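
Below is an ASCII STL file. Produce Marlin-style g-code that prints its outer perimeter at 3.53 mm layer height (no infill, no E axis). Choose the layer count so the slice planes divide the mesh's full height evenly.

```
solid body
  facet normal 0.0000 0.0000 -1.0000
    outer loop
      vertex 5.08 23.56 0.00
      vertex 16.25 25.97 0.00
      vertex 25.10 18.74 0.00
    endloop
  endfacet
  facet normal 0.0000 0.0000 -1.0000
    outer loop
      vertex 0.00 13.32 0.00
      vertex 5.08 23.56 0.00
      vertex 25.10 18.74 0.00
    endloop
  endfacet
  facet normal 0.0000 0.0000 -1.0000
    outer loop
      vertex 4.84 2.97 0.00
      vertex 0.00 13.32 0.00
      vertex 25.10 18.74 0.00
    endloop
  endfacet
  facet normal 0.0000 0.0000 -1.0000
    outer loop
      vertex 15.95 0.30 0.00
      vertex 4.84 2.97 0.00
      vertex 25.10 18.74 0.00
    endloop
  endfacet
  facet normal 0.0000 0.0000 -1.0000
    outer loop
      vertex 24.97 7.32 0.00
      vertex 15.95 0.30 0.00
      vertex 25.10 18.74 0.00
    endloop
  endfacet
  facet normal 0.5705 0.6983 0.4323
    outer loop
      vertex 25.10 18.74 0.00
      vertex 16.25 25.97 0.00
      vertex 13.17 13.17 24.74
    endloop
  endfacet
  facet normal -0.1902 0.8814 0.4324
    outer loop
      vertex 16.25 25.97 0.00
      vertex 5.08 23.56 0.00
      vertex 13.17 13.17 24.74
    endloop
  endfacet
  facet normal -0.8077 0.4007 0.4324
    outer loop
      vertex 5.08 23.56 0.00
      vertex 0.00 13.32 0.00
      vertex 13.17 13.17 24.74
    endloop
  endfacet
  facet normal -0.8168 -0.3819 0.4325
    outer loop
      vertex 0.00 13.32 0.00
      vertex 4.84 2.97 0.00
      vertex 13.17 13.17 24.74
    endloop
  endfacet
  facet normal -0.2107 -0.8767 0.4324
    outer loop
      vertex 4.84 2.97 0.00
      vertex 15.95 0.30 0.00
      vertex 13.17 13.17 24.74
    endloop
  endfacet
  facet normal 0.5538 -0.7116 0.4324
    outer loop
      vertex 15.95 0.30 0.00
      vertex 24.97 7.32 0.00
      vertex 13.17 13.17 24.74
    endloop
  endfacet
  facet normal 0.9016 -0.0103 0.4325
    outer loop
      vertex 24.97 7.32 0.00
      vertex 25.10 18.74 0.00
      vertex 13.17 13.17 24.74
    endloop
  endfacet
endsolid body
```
; perimeter-only toolpath
G21 ; units = mm
G90 ; absolute positioning
G28 ; home
; layer 1
G0 Z3.53
G0 X23.40 Y17.94
G1 X15.81 Y24.14
G1 X6.24 Y22.08
G1 X1.88 Y13.30
G1 X6.03 Y4.43
G1 X15.55 Y2.14
G1 X23.28 Y8.16
G1 X23.40 Y17.94
; layer 2
G0 Z7.07
G0 X21.69 Y17.15
G1 X15.37 Y22.31
G1 X7.39 Y20.59
G1 X3.76 Y13.28
G1 X7.22 Y5.88
G1 X15.16 Y3.98
G1 X21.60 Y8.99
G1 X21.69 Y17.15
; layer 3
G0 Z10.60
G0 X19.99 Y16.35
G1 X14.93 Y20.48
G1 X8.55 Y19.11
G1 X5.64 Y13.26
G1 X8.41 Y7.34
G1 X14.76 Y5.82
G1 X19.91 Y9.83
G1 X19.99 Y16.35
; layer 4
G0 Z14.14
G0 X18.28 Y15.56
G1 X14.49 Y18.66
G1 X9.70 Y17.62
G1 X7.53 Y13.23
G1 X9.60 Y8.80
G1 X14.36 Y7.65
G1 X18.23 Y10.66
G1 X18.28 Y15.56
; layer 5
G0 Z17.67
G0 X16.58 Y14.76
G1 X14.05 Y16.83
G1 X10.86 Y16.14
G1 X9.41 Y13.21
G1 X10.79 Y10.26
G1 X13.96 Y9.49
G1 X16.54 Y11.50
G1 X16.58 Y14.76
; layer 6
G0 Z21.21
G0 X14.87 Y13.97
G1 X13.61 Y15.00
G1 X12.01 Y14.65
G1 X11.29 Y13.19
G1 X11.98 Y11.71
G1 X13.57 Y11.33
G1 X14.86 Y12.33
G1 X14.87 Y13.97
M2 ; end

The solid is a regular 7-sided pyramid, base circumscribed radius ≈ 13.2 mm, apex at z ≈ 24.7 mm. Slicing at Δz = 3.53 mm — 7 equal slices spanning the solid's height, so layer i sits at z = i·h/7 — gives 6 non-empty perimeters. Each is a 7-segment closed polygon; G0 lifts to the layer z and rapids to the start vertex, then G1 traces the edges. The cross-section shrinks linearly with z (the slice at the apex is degenerate and omitted).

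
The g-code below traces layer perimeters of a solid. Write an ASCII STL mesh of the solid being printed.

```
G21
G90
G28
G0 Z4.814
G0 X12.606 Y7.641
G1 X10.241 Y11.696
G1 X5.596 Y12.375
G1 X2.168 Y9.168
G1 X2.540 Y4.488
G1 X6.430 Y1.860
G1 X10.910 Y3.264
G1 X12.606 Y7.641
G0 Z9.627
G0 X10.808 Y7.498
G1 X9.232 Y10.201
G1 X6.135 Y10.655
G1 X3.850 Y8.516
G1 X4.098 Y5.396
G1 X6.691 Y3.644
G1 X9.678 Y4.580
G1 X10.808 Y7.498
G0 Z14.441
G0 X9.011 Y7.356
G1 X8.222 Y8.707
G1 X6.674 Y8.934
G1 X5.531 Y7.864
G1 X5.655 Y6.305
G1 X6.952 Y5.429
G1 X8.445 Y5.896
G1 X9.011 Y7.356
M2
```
solid part
  facet normal 0.0000 0.0000 -1.0000
    outer loop
      vertex 5.057 14.096 0.000
      vertex 11.250 13.190 0.000
      vertex 14.403 7.783 0.000
    endloop
  endfacet
  facet normal 0.0000 0.0000 -1.0000
    outer loop
      vertex 0.487 9.819 0.000
      vertex 5.057 14.096 0.000
      vertex 14.403 7.783 0.000
    endloop
  endfacet
  facet normal 0.0000 0.0000 -1.0000
    outer loop
      vertex 0.982 3.580 0.000
      vertex 0.487 9.819 0.000
      vertex 14.403 7.783 0.000
    endloop
  endfacet
  facet normal 0.0000 0.0000 -1.0000
    outer loop
      vertex 6.169 0.076 0.000
      vertex 0.982 3.580 0.000
      vertex 14.403 7.783 0.000
    endloop
  endfacet
  facet normal 0.0000 0.0000 -1.0000
    outer loop
      vertex 12.142 1.947 0.000
      vertex 6.169 0.076 0.000
      vertex 14.403 7.783 0.000
    endloop
  endfacet
  facet normal 0.8185 0.4773 0.3198
    outer loop
      vertex 14.403 7.783 0.000
      vertex 11.250 13.190 0.000
      vertex 7.213 7.213 19.255
    endloop
  endfacet
  facet normal 0.1372 0.9375 0.3198
    outer loop
      vertex 11.250 13.190 0.000
      vertex 5.057 14.096 0.000
      vertex 7.213 7.213 19.255
    endloop
  endfacet
  facet normal -0.6474 0.6918 0.3198
    outer loop
      vertex 5.057 14.096 0.000
      vertex 0.487 9.819 0.000
      vertex 7.213 7.213 19.255
    endloop
  endfacet
  facet normal -0.9445 -0.0749 0.3198
    outer loop
      vertex 0.487 9.819 0.000
      vertex 0.982 3.580 0.000
      vertex 7.213 7.213 19.255
    endloop
  endfacet
  facet normal -0.5304 -0.7851 0.3198
    outer loop
      vertex 0.982 3.580 0.000
      vertex 6.169 0.076 0.000
      vertex 7.213 7.213 19.255
    endloop
  endfacet
  facet normal 0.2832 -0.9042 0.3198
    outer loop
      vertex 6.169 0.076 0.000
      vertex 12.142 1.947 0.000
      vertex 7.213 7.213 19.255
    endloop
  endfacet
  facet normal 0.8835 -0.3423 0.3198
    outer loop
      vertex 12.142 1.947 0.000
      vertex 14.403 7.783 0.000
      vertex 7.213 7.213 19.255
    endloop
  endfacet
endsolid part

The G0 Z moves step by Δz≈4.814 mm. The G1 loops shrink linearly with z, so the solid tapers from its base footprint up to z≈19.3. Closing with a flat bottom cap and the tapered top and triangulating gives 12 facets — a regular 7-sided pyramid, base circumscribed radius ≈ 7.21 mm, apex at z ≈ 19.3 mm.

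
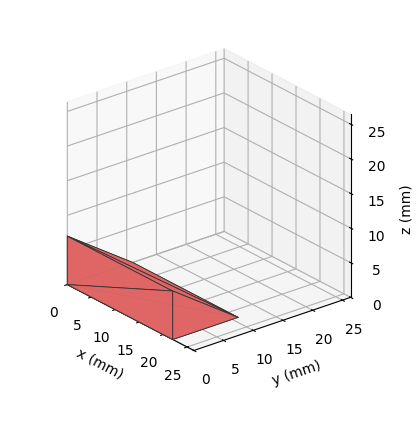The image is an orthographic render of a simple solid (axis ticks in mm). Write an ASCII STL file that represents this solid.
Reading the render: the shape is a wedge (ramp): 22 × 11 mm base, rising to 7 mm along the y=0 edge and sloping linearly to z=0 at y=11 (dimensions read to the nearest mm from the axis ticks). For the STL, each face is triangulated and given an outward normal.

solid part
  facet normal 0.0000 0.0000 -1.0000
    outer loop
      vertex 22.0 11.0 0.0
      vertex 22.0 0.0 0.0
      vertex 0.0 0.0 0.0
    endloop
  endfacet
  facet normal 0.0000 0.0000 -1.0000
    outer loop
      vertex 0.0 11.0 0.0
      vertex 22.0 11.0 0.0
      vertex 0.0 0.0 0.0
    endloop
  endfacet
  facet normal 0.0000 -1.0000 0.0000
    outer loop
      vertex 0.0 0.0 0.0
      vertex 22.0 0.0 0.0
      vertex 22.0 0.0 7.0
    endloop
  endfacet
  facet normal 0.0000 -1.0000 0.0000
    outer loop
      vertex 0.0 0.0 0.0
      vertex 22.0 0.0 7.0
      vertex 0.0 0.0 7.0
    endloop
  endfacet
  facet normal 0.0000 0.5369 0.8437
    outer loop
      vertex 0.0 0.0 7.0
      vertex 22.0 0.0 7.0
      vertex 22.0 11.0 0.0
    endloop
  endfacet
  facet normal 0.0000 0.5369 0.8437
    outer loop
      vertex 0.0 0.0 7.0
      vertex 22.0 11.0 0.0
      vertex 0.0 11.0 0.0
    endloop
  endfacet
  facet normal -1.0000 0.0000 0.0000
    outer loop
      vertex 0.0 0.0 7.0
      vertex 0.0 11.0 0.0
      vertex 0.0 0.0 0.0
    endloop
  endfacet
  facet normal 1.0000 0.0000 0.0000
    outer loop
      vertex 22.0 0.0 0.0
      vertex 22.0 11.0 0.0
      vertex 22.0 0.0 7.0
    endloop
  endfacet
endsolid part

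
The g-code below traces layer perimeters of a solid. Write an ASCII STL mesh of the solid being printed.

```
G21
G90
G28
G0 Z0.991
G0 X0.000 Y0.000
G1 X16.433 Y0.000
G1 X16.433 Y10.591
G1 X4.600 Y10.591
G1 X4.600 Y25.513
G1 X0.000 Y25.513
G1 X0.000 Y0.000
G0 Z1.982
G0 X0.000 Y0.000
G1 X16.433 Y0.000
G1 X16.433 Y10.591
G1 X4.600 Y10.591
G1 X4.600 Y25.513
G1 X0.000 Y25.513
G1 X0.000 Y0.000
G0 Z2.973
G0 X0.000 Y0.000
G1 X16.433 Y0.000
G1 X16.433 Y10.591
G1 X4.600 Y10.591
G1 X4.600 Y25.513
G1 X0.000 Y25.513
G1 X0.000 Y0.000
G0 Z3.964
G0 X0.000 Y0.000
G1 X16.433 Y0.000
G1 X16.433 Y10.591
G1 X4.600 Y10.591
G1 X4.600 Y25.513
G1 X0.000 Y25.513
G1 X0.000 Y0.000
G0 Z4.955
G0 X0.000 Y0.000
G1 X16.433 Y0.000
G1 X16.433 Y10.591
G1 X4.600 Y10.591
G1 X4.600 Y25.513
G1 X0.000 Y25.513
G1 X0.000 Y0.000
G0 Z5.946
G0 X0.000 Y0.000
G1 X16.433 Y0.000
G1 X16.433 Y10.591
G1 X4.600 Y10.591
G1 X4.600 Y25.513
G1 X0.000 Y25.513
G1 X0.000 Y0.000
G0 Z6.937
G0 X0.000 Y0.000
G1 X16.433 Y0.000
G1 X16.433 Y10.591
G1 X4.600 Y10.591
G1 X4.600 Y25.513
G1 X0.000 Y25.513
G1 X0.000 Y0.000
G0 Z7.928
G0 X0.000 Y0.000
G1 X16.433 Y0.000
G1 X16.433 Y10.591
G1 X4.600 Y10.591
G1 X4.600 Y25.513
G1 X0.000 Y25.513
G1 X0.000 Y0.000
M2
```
solid part
  facet normal 0.0000 0.0000 -1.0000
    outer loop
      vertex 16.433 10.591 0.000
      vertex 16.433 0.000 0.000
      vertex 0.000 0.000 0.000
    endloop
  endfacet
  facet normal 0.0000 0.0000 -1.0000
    outer loop
      vertex 4.600 10.591 0.000
      vertex 16.433 10.591 0.000
      vertex 0.000 0.000 0.000
    endloop
  endfacet
  facet normal 0.0000 0.0000 -1.0000
    outer loop
      vertex 4.600 25.513 0.000
      vertex 4.600 10.591 0.000
      vertex 0.000 0.000 0.000
    endloop
  endfacet
  facet normal 0.0000 0.0000 -1.0000
    outer loop
      vertex 0.000 25.513 0.000
      vertex 4.600 25.513 0.000
      vertex 0.000 0.000 0.000
    endloop
  endfacet
  facet normal 0.0000 0.0000 1.0000
    outer loop
      vertex 0.000 0.000 7.928
      vertex 16.433 0.000 7.928
      vertex 16.433 10.591 7.928
    endloop
  endfacet
  facet normal 0.0000 0.0000 1.0000
    outer loop
      vertex 0.000 0.000 7.928
      vertex 16.433 10.591 7.928
      vertex 4.600 10.591 7.928
    endloop
  endfacet
  facet normal 0.0000 0.0000 1.0000
    outer loop
      vertex 0.000 0.000 7.928
      vertex 4.600 10.591 7.928
      vertex 4.600 25.513 7.928
    endloop
  endfacet
  facet normal 0.0000 0.0000 1.0000
    outer loop
      vertex 0.000 0.000 7.928
      vertex 4.600 25.513 7.928
      vertex 0.000 25.513 7.928
    endloop
  endfacet
  facet normal 0.0000 -1.0000 0.0000
    outer loop
      vertex 0.000 0.000 0.000
      vertex 16.433 0.000 0.000
      vertex 16.433 0.000 7.928
    endloop
  endfacet
  facet normal 0.0000 -1.0000 0.0000
    outer loop
      vertex 0.000 0.000 0.000
      vertex 16.433 0.000 7.928
      vertex 0.000 0.000 7.928
    endloop
  endfacet
  facet normal 1.0000 0.0000 0.0000
    outer loop
      vertex 16.433 0.000 0.000
      vertex 16.433 10.591 0.000
      vertex 16.433 10.591 7.928
    endloop
  endfacet
  facet normal 1.0000 0.0000 0.0000
    outer loop
      vertex 16.433 0.000 0.000
      vertex 16.433 10.591 7.928
      vertex 16.433 0.000 7.928
    endloop
  endfacet
  facet normal 0.0000 1.0000 0.0000
    outer loop
      vertex 16.433 10.591 0.000
      vertex 4.600 10.591 0.000
      vertex 4.600 10.591 7.928
    endloop
  endfacet
  facet normal 0.0000 1.0000 0.0000
    outer loop
      vertex 16.433 10.591 0.000
      vertex 4.600 10.591 7.928
      vertex 16.433 10.591 7.928
    endloop
  endfacet
  facet normal 1.0000 0.0000 0.0000
    outer loop
      vertex 4.600 10.591 0.000
      vertex 4.600 25.513 0.000
      vertex 4.600 25.513 7.928
    endloop
  endfacet
  facet normal 1.0000 0.0000 0.0000
    outer loop
      vertex 4.600 10.591 0.000
      vertex 4.600 25.513 7.928
      vertex 4.600 10.591 7.928
    endloop
  endfacet
  facet normal 0.0000 1.0000 0.0000
    outer loop
      vertex 4.600 25.513 0.000
      vertex 0.000 25.513 0.000
      vertex 0.000 25.513 7.928
    endloop
  endfacet
  facet normal 0.0000 1.0000 0.0000
    outer loop
      vertex 4.600 25.513 0.000
      vertex 0.000 25.513 7.928
      vertex 4.600 25.513 7.928
    endloop
  endfacet
  facet normal -1.0000 0.0000 0.0000
    outer loop
      vertex 0.000 25.513 0.000
      vertex 0.000 0.000 0.000
      vertex 0.000 0.000 7.928
    endloop
  endfacet
  facet normal -1.0000 0.0000 0.0000
    outer loop
      vertex 0.000 25.513 0.000
      vertex 0.000 0.000 7.928
      vertex 0.000 25.513 7.928
    endloop
  endfacet
endsolid part

The G0 Z moves step by Δz≈0.991 mm. Every layer's G1 loop is the same polygon, so the solid is a straight extrusion of it from z=0 to z≈7.93. Closing with flat bottom and top caps and triangulating gives 20 facets — an L-shaped prism: outer 16.4 × 25.5 mm, arm thicknesses ≈ 10.6 mm (horizontal) and 4.6 mm (vertical), extruded 7.93 mm in z.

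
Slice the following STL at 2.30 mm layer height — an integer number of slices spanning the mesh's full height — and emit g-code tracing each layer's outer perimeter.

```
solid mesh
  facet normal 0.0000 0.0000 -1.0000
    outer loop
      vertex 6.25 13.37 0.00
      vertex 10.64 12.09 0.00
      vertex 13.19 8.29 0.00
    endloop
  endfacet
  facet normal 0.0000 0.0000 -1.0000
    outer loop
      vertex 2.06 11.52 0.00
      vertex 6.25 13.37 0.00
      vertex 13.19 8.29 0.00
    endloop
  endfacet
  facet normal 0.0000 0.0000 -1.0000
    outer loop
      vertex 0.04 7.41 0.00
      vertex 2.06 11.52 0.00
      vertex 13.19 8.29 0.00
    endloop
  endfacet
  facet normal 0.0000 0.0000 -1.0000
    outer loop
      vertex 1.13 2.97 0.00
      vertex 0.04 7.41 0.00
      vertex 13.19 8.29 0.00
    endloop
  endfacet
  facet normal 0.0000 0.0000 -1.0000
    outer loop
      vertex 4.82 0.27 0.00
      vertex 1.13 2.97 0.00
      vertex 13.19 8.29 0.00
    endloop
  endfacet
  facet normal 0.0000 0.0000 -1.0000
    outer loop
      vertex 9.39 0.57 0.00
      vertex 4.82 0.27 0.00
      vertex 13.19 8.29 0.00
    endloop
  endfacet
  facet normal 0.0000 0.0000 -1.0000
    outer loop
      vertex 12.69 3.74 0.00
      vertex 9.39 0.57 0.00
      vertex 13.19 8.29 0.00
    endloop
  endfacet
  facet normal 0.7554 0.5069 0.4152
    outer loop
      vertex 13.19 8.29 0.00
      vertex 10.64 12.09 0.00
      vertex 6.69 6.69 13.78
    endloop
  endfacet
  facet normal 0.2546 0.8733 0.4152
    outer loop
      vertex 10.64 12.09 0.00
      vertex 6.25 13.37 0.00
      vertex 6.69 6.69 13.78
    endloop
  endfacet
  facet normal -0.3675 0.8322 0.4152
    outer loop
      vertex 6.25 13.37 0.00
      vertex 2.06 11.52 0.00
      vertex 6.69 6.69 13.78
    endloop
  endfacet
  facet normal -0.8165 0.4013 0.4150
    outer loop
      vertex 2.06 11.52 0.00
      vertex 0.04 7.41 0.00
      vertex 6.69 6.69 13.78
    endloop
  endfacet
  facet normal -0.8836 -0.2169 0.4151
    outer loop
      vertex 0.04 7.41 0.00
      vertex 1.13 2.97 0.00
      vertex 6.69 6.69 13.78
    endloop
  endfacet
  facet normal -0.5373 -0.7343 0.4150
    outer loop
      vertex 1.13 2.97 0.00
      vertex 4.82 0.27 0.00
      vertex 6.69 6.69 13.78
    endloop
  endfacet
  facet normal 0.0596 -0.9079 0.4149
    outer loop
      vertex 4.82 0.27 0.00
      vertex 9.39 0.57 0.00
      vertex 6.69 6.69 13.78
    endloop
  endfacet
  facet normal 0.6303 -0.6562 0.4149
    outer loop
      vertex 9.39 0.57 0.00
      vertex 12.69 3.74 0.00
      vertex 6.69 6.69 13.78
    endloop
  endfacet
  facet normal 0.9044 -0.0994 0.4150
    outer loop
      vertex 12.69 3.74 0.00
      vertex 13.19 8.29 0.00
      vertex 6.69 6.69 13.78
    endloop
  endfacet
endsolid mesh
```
; perimeter-only toolpath
G21 ; units = mm
G90 ; absolute positioning
G28 ; home
; layer 1
G0 Z2.30
G0 X12.11 Y8.02
G1 X9.98 Y11.19
G1 X6.32 Y12.26
G1 X2.83 Y10.71
G1 X1.15 Y7.29
G1 X2.06 Y3.59
G1 X5.13 Y1.34
G1 X8.94 Y1.59
G1 X11.69 Y4.23
G1 X12.11 Y8.02
; layer 2
G0 Z4.59
G0 X11.02 Y7.76
G1 X9.32 Y10.29
G1 X6.40 Y11.14
G1 X3.60 Y9.91
G1 X2.26 Y7.17
G1 X2.98 Y4.21
G1 X5.44 Y2.41
G1 X8.49 Y2.61
G1 X10.69 Y4.72
G1 X11.02 Y7.76
; layer 3
G0 Z6.89
G0 X9.94 Y7.49
G1 X8.67 Y9.39
G1 X6.47 Y10.03
G1 X4.38 Y9.11
G1 X3.37 Y7.05
G1 X3.91 Y4.83
G1 X5.76 Y3.48
G1 X8.04 Y3.63
G1 X9.69 Y5.21
G1 X9.94 Y7.49
; layer 4
G0 Z9.19
G0 X8.86 Y7.22
G1 X8.01 Y8.49
G1 X6.54 Y8.92
G1 X5.15 Y8.30
G1 X4.47 Y6.93
G1 X4.84 Y5.45
G1 X6.07 Y4.55
G1 X7.59 Y4.65
G1 X8.69 Y5.71
G1 X8.86 Y7.22
; layer 5
G0 Z11.48
G0 X7.77 Y6.96
G1 X7.35 Y7.59
G1 X6.62 Y7.80
G1 X5.92 Y7.50
G1 X5.58 Y6.81
G1 X5.76 Y6.07
G1 X6.38 Y5.62
G1 X7.14 Y5.67
G1 X7.69 Y6.20
G1 X7.77 Y6.96
M2 ; end

The solid is a regular 9-sided pyramid, base circumscribed radius ≈ 6.69 mm, apex at z ≈ 13.8 mm. Slicing at Δz = 2.30 mm — 6 equal slices spanning the solid's height, so layer i sits at z = i·h/6 — gives 5 non-empty perimeters. Each is a 9-segment closed polygon; G0 lifts to the layer z and rapids to the start vertex, then G1 traces the edges. The cross-section shrinks linearly with z (the slice at the apex is degenerate and omitted).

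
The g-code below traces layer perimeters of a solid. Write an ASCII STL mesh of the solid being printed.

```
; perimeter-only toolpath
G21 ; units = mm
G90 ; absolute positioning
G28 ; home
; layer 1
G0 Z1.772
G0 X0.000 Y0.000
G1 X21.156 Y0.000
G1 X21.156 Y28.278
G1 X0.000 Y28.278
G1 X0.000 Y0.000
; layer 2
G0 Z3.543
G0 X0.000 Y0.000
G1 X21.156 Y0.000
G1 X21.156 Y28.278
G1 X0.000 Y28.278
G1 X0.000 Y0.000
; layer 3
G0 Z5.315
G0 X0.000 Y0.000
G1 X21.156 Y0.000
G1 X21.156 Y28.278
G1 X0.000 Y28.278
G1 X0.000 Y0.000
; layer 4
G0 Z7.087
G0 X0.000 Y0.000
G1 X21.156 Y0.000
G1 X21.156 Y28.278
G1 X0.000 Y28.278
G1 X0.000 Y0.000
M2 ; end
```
solid part
  facet normal 0.0000 0.0000 -1.0000
    outer loop
      vertex 21.156 28.278 0.000
      vertex 21.156 0.000 0.000
      vertex 0.000 0.000 0.000
    endloop
  endfacet
  facet normal 0.0000 0.0000 -1.0000
    outer loop
      vertex 0.000 28.278 0.000
      vertex 21.156 28.278 0.000
      vertex 0.000 0.000 0.000
    endloop
  endfacet
  facet normal 0.0000 0.0000 1.0000
    outer loop
      vertex 0.000 0.000 7.087
      vertex 21.156 0.000 7.087
      vertex 21.156 28.278 7.087
    endloop
  endfacet
  facet normal 0.0000 0.0000 1.0000
    outer loop
      vertex 0.000 0.000 7.087
      vertex 21.156 28.278 7.087
      vertex 0.000 28.278 7.087
    endloop
  endfacet
  facet normal 0.0000 -1.0000 0.0000
    outer loop
      vertex 0.000 0.000 0.000
      vertex 21.156 0.000 0.000
      vertex 21.156 0.000 7.087
    endloop
  endfacet
  facet normal 0.0000 -1.0000 0.0000
    outer loop
      vertex 0.000 0.000 0.000
      vertex 21.156 0.000 7.087
      vertex 0.000 0.000 7.087
    endloop
  endfacet
  facet normal 0.0000 1.0000 0.0000
    outer loop
      vertex 21.156 28.278 7.087
      vertex 21.156 28.278 0.000
      vertex 0.000 28.278 0.000
    endloop
  endfacet
  facet normal 0.0000 1.0000 0.0000
    outer loop
      vertex 0.000 28.278 7.087
      vertex 21.156 28.278 7.087
      vertex 0.000 28.278 0.000
    endloop
  endfacet
  facet normal -1.0000 0.0000 0.0000
    outer loop
      vertex 0.000 28.278 7.087
      vertex 0.000 28.278 0.000
      vertex 0.000 0.000 0.000
    endloop
  endfacet
  facet normal -1.0000 0.0000 0.0000
    outer loop
      vertex 0.000 0.000 7.087
      vertex 0.000 28.278 7.087
      vertex 0.000 0.000 0.000
    endloop
  endfacet
  facet normal 1.0000 0.0000 0.0000
    outer loop
      vertex 21.156 0.000 0.000
      vertex 21.156 28.278 0.000
      vertex 21.156 28.278 7.087
    endloop
  endfacet
  facet normal 1.0000 0.0000 0.0000
    outer loop
      vertex 21.156 0.000 0.000
      vertex 21.156 28.278 7.087
      vertex 21.156 0.000 7.087
    endloop
  endfacet
endsolid part

The G0 Z moves step by Δz≈1.772 mm. Every layer's G1 loop is the same polygon, so the solid is a straight extrusion of it from z=0 to z≈7.09. Closing with flat bottom and top caps and triangulating gives 12 facets — a rectangular box, roughly 21.2 × 28.3 mm footprint and 7.09 mm tall.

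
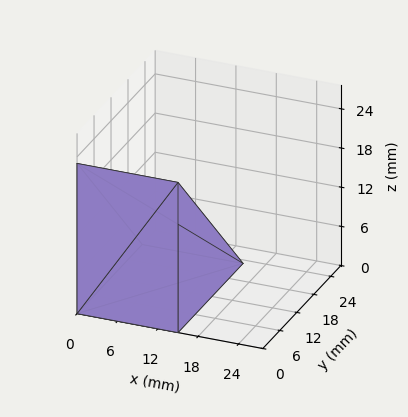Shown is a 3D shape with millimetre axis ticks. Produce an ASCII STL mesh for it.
Reading the render: the shape is a wedge (ramp): 15 × 23 mm base, rising to 23 mm along the y=0 edge and sloping linearly to z=0 at y=23 (dimensions read to the nearest mm from the axis ticks). For the STL, each face is triangulated and given an outward normal.

solid part
  facet normal 0.0000 0.0000 -1.0000
    outer loop
      vertex 15.000 23.000 0.000
      vertex 15.000 0.000 0.000
      vertex 0.000 0.000 0.000
    endloop
  endfacet
  facet normal 0.0000 0.0000 -1.0000
    outer loop
      vertex 0.000 23.000 0.000
      vertex 15.000 23.000 0.000
      vertex 0.000 0.000 0.000
    endloop
  endfacet
  facet normal 0.0000 -1.0000 0.0000
    outer loop
      vertex 0.000 0.000 0.000
      vertex 15.000 0.000 0.000
      vertex 15.000 0.000 23.000
    endloop
  endfacet
  facet normal 0.0000 -1.0000 0.0000
    outer loop
      vertex 0.000 0.000 0.000
      vertex 15.000 0.000 23.000
      vertex 0.000 0.000 23.000
    endloop
  endfacet
  facet normal 0.0000 0.7071 0.7071
    outer loop
      vertex 0.000 0.000 23.000
      vertex 15.000 0.000 23.000
      vertex 15.000 23.000 0.000
    endloop
  endfacet
  facet normal 0.0000 0.7071 0.7071
    outer loop
      vertex 0.000 0.000 23.000
      vertex 15.000 23.000 0.000
      vertex 0.000 23.000 0.000
    endloop
  endfacet
  facet normal -1.0000 0.0000 0.0000
    outer loop
      vertex 0.000 0.000 23.000
      vertex 0.000 23.000 0.000
      vertex 0.000 0.000 0.000
    endloop
  endfacet
  facet normal 1.0000 0.0000 0.0000
    outer loop
      vertex 15.000 0.000 0.000
      vertex 15.000 23.000 0.000
      vertex 15.000 0.000 23.000
    endloop
  endfacet
endsolid part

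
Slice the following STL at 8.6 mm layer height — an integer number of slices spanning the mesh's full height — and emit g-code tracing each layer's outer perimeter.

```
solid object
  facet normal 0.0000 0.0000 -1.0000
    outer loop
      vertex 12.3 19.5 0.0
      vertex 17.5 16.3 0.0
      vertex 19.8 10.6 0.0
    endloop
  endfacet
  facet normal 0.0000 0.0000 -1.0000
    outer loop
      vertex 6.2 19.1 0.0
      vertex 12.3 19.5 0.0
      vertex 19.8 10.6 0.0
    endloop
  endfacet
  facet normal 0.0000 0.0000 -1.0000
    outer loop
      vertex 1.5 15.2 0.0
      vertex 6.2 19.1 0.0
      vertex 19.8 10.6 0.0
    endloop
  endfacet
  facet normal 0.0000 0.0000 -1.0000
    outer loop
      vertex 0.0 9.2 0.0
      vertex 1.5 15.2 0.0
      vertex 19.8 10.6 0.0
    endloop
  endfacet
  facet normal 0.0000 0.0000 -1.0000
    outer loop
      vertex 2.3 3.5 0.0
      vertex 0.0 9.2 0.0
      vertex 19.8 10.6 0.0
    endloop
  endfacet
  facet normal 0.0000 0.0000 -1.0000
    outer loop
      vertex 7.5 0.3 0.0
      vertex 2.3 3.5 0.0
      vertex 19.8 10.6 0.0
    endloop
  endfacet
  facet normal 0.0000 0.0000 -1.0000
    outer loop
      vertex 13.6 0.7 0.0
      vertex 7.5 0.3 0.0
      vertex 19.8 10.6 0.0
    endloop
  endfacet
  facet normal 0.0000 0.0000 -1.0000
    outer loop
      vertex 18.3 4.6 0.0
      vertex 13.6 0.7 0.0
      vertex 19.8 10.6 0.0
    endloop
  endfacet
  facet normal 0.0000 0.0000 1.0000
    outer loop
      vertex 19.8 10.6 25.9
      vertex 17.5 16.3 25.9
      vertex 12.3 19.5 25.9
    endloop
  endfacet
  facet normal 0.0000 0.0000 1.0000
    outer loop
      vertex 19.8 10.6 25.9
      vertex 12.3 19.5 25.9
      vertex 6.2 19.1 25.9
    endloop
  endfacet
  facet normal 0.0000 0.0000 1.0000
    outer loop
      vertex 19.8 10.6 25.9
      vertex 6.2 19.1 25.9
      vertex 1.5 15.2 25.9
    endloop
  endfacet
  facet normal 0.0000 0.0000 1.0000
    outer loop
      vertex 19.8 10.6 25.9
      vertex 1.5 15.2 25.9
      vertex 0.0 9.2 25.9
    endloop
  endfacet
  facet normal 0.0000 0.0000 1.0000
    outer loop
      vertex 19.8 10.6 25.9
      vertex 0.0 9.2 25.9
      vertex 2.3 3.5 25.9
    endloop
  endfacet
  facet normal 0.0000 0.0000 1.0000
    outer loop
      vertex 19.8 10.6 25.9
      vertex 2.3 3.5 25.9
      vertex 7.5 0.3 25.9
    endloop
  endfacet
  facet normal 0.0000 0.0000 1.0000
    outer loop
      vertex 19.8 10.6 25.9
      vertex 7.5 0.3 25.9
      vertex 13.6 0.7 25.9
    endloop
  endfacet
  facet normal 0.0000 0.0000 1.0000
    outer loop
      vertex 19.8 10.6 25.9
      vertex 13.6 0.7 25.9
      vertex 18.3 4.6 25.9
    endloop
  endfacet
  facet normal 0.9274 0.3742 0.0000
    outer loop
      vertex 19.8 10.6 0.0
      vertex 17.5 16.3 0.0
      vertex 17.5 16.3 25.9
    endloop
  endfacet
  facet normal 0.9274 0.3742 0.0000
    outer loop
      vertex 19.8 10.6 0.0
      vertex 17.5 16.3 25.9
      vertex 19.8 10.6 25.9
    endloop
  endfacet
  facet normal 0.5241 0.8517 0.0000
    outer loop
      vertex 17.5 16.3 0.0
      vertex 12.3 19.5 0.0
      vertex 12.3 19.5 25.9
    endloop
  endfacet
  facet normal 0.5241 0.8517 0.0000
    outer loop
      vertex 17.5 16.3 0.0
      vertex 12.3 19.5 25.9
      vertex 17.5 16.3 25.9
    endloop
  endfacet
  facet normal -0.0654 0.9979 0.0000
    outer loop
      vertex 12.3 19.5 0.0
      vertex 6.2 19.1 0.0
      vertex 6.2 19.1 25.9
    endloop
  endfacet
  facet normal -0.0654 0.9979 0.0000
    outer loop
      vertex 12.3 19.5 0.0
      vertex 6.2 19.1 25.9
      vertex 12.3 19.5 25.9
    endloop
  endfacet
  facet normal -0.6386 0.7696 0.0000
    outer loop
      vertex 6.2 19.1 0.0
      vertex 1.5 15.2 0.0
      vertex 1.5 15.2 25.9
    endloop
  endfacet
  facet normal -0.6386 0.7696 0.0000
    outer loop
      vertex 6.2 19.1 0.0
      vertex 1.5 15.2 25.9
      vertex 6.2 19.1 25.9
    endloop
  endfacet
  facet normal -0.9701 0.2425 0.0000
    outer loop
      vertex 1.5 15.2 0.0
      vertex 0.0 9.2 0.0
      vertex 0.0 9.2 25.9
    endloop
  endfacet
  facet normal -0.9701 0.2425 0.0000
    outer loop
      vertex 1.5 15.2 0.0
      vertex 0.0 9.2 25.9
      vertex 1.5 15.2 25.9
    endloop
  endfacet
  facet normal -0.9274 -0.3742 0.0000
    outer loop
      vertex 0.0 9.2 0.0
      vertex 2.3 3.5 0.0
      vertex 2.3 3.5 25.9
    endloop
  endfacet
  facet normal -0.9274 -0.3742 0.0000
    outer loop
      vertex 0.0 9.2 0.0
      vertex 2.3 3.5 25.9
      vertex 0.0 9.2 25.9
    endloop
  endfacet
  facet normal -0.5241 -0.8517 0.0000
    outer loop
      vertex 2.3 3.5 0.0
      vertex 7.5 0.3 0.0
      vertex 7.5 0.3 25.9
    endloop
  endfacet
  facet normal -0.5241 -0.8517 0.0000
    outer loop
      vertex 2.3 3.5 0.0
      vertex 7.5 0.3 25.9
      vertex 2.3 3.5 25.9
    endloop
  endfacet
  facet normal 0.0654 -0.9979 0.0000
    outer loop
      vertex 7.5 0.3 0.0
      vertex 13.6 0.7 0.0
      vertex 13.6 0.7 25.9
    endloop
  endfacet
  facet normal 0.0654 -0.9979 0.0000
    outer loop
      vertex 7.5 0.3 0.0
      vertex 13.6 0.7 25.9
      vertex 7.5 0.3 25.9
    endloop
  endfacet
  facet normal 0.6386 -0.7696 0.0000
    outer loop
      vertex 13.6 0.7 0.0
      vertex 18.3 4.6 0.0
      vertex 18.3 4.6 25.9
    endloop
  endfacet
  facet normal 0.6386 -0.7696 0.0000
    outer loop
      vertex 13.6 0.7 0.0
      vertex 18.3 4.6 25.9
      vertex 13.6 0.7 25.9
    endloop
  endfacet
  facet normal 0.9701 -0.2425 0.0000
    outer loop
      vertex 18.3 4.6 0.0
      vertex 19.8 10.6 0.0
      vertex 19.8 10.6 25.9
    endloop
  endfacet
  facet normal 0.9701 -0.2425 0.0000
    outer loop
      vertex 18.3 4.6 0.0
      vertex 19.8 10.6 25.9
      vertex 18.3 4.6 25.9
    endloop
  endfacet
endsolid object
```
; perimeter-only toolpath
G21 ; units = mm
G90 ; absolute positioning
G28 ; home
; layer 1
G0 Z8.6
G0 X19.8 Y10.6
G1 X17.5 Y16.3
G1 X12.3 Y19.5
G1 X6.2 Y19.1
G1 X1.5 Y15.2
G1 X0.0 Y9.2
G1 X2.3 Y3.5
G1 X7.5 Y0.3
G1 X13.6 Y0.7
G1 X18.3 Y4.6
G1 X19.8 Y10.6
; layer 2
G0 Z17.3
G0 X19.8 Y10.6
G1 X17.5 Y16.3
G1 X12.3 Y19.5
G1 X6.2 Y19.1
G1 X1.5 Y15.2
G1 X0.0 Y9.2
G1 X2.3 Y3.5
G1 X7.5 Y0.3
G1 X13.6 Y0.7
G1 X18.3 Y4.6
G1 X19.8 Y10.6
; layer 3
G0 Z25.9
G0 X19.8 Y10.6
G1 X17.5 Y16.3
G1 X12.3 Y19.5
G1 X6.2 Y19.1
G1 X1.5 Y15.2
G1 X0.0 Y9.2
G1 X2.3 Y3.5
G1 X7.5 Y0.3
G1 X13.6 Y0.7
G1 X18.3 Y4.6
G1 X19.8 Y10.6
M2 ; end

The solid is a regular 10-sided prism (a cylinder approximated with 10 flat sides), circumscribed radius ≈ 9.9 mm, height ≈ 25.9 mm. Slicing at Δz = 8.6 mm — 3 equal slices spanning the solid's height, so layer i sits at z = i·h/3 — gives 3 non-empty perimeters. Each is a 10-segment closed polygon; G0 lifts to the layer z and rapids to the start vertex, then G1 traces the edges.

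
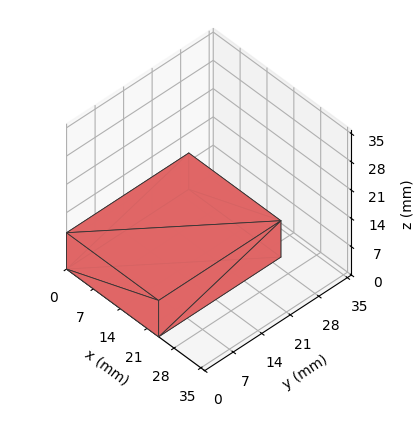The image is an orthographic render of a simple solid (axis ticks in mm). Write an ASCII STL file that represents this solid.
Reading the render: the shape is a rectangular box, roughly 24 × 30 mm footprint and 9 mm tall (dimensions read to the nearest mm from the axis ticks). For the STL, each face is triangulated and given an outward normal.

solid part
  facet normal 0.0000 0.0000 -1.0000
    outer loop
      vertex 24.00 30.00 0.00
      vertex 24.00 0.00 0.00
      vertex 0.00 0.00 0.00
    endloop
  endfacet
  facet normal 0.0000 0.0000 -1.0000
    outer loop
      vertex 0.00 30.00 0.00
      vertex 24.00 30.00 0.00
      vertex 0.00 0.00 0.00
    endloop
  endfacet
  facet normal 0.0000 0.0000 1.0000
    outer loop
      vertex 0.00 0.00 9.00
      vertex 24.00 0.00 9.00
      vertex 24.00 30.00 9.00
    endloop
  endfacet
  facet normal 0.0000 0.0000 1.0000
    outer loop
      vertex 0.00 0.00 9.00
      vertex 24.00 30.00 9.00
      vertex 0.00 30.00 9.00
    endloop
  endfacet
  facet normal 0.0000 -1.0000 0.0000
    outer loop
      vertex 0.00 0.00 0.00
      vertex 24.00 0.00 0.00
      vertex 24.00 0.00 9.00
    endloop
  endfacet
  facet normal 0.0000 -1.0000 0.0000
    outer loop
      vertex 0.00 0.00 0.00
      vertex 24.00 0.00 9.00
      vertex 0.00 0.00 9.00
    endloop
  endfacet
  facet normal 0.0000 1.0000 0.0000
    outer loop
      vertex 24.00 30.00 9.00
      vertex 24.00 30.00 0.00
      vertex 0.00 30.00 0.00
    endloop
  endfacet
  facet normal 0.0000 1.0000 0.0000
    outer loop
      vertex 0.00 30.00 9.00
      vertex 24.00 30.00 9.00
      vertex 0.00 30.00 0.00
    endloop
  endfacet
  facet normal -1.0000 0.0000 0.0000
    outer loop
      vertex 0.00 30.00 9.00
      vertex 0.00 30.00 0.00
      vertex 0.00 0.00 0.00
    endloop
  endfacet
  facet normal -1.0000 0.0000 0.0000
    outer loop
      vertex 0.00 0.00 9.00
      vertex 0.00 30.00 9.00
      vertex 0.00 0.00 0.00
    endloop
  endfacet
  facet normal 1.0000 0.0000 0.0000
    outer loop
      vertex 24.00 0.00 0.00
      vertex 24.00 30.00 0.00
      vertex 24.00 30.00 9.00
    endloop
  endfacet
  facet normal 1.0000 0.0000 0.0000
    outer loop
      vertex 24.00 0.00 0.00
      vertex 24.00 30.00 9.00
      vertex 24.00 0.00 9.00
    endloop
  endfacet
endsolid part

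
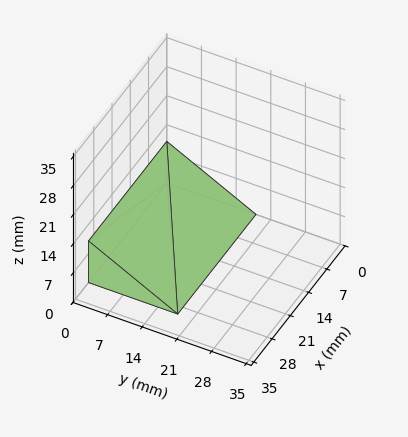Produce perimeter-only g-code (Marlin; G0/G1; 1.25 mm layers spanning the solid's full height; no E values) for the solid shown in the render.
Reading the render: the shape is a wedge (ramp): 30 × 18 mm base, rising to 10 mm along the y=0 edge and sloping linearly to z=0 at y=18 (dimensions read to the nearest mm from the axis ticks). For the g-code, the solid's height is divided into equal slices at the stated Δz and each level perimeter traced with G1 moves after a G0 lift.

; perimeter-only toolpath
G21 ; units = mm
G90 ; absolute positioning
G28 ; home
; layer 1
G0 Z1.25
G0 X0.00 Y0.00
G1 X30.00 Y0.00
G1 X30.00 Y15.75
G1 X0.00 Y15.75
G1 X0.00 Y0.00
; layer 2
G0 Z2.50
G0 X0.00 Y0.00
G1 X30.00 Y0.00
G1 X30.00 Y13.50
G1 X0.00 Y13.50
G1 X0.00 Y0.00
; layer 3
G0 Z3.75
G0 X0.00 Y0.00
G1 X30.00 Y0.00
G1 X30.00 Y11.25
G1 X0.00 Y11.25
G1 X0.00 Y0.00
; layer 4
G0 Z5.00
G0 X0.00 Y0.00
G1 X30.00 Y0.00
G1 X30.00 Y9.00
G1 X0.00 Y9.00
G1 X0.00 Y0.00
; layer 5
G0 Z6.25
G0 X0.00 Y0.00
G1 X30.00 Y0.00
G1 X30.00 Y6.75
G1 X0.00 Y6.75
G1 X0.00 Y0.00
; layer 6
G0 Z7.50
G0 X0.00 Y0.00
G1 X30.00 Y0.00
G1 X30.00 Y4.50
G1 X0.00 Y4.50
G1 X0.00 Y0.00
; layer 7
G0 Z8.75
G0 X0.00 Y0.00
G1 X30.00 Y0.00
G1 X30.00 Y2.25
G1 X0.00 Y2.25
G1 X0.00 Y0.00
M2 ; end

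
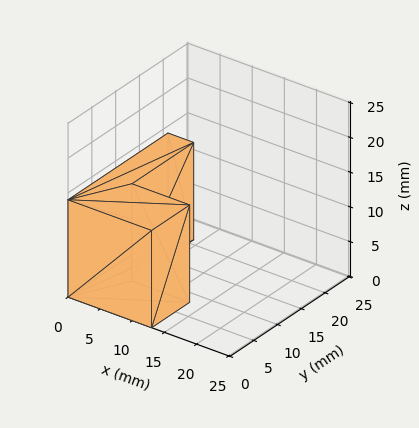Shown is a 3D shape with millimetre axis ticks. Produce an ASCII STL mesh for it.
Reading the render: the shape is an L-shaped prism: outer 13 × 21 mm, arm thicknesses ≈ 8 mm (horizontal) and 4 mm (vertical), extruded 14 mm in z (dimensions read to the nearest mm from the axis ticks). For the STL, each face is triangulated and given an outward normal.

solid part
  facet normal 0.0000 0.0000 -1.0000
    outer loop
      vertex 13.0 8.0 0.0
      vertex 13.0 0.0 0.0
      vertex 0.0 0.0 0.0
    endloop
  endfacet
  facet normal 0.0000 0.0000 -1.0000
    outer loop
      vertex 4.0 8.0 0.0
      vertex 13.0 8.0 0.0
      vertex 0.0 0.0 0.0
    endloop
  endfacet
  facet normal 0.0000 0.0000 -1.0000
    outer loop
      vertex 4.0 21.0 0.0
      vertex 4.0 8.0 0.0
      vertex 0.0 0.0 0.0
    endloop
  endfacet
  facet normal 0.0000 0.0000 -1.0000
    outer loop
      vertex 0.0 21.0 0.0
      vertex 4.0 21.0 0.0
      vertex 0.0 0.0 0.0
    endloop
  endfacet
  facet normal 0.0000 0.0000 1.0000
    outer loop
      vertex 0.0 0.0 14.0
      vertex 13.0 0.0 14.0
      vertex 13.0 8.0 14.0
    endloop
  endfacet
  facet normal 0.0000 0.0000 1.0000
    outer loop
      vertex 0.0 0.0 14.0
      vertex 13.0 8.0 14.0
      vertex 4.0 8.0 14.0
    endloop
  endfacet
  facet normal 0.0000 0.0000 1.0000
    outer loop
      vertex 0.0 0.0 14.0
      vertex 4.0 8.0 14.0
      vertex 4.0 21.0 14.0
    endloop
  endfacet
  facet normal 0.0000 0.0000 1.0000
    outer loop
      vertex 0.0 0.0 14.0
      vertex 4.0 21.0 14.0
      vertex 0.0 21.0 14.0
    endloop
  endfacet
  facet normal 0.0000 -1.0000 0.0000
    outer loop
      vertex 0.0 0.0 0.0
      vertex 13.0 0.0 0.0
      vertex 13.0 0.0 14.0
    endloop
  endfacet
  facet normal 0.0000 -1.0000 0.0000
    outer loop
      vertex 0.0 0.0 0.0
      vertex 13.0 0.0 14.0
      vertex 0.0 0.0 14.0
    endloop
  endfacet
  facet normal 1.0000 0.0000 0.0000
    outer loop
      vertex 13.0 0.0 0.0
      vertex 13.0 8.0 0.0
      vertex 13.0 8.0 14.0
    endloop
  endfacet
  facet normal 1.0000 0.0000 0.0000
    outer loop
      vertex 13.0 0.0 0.0
      vertex 13.0 8.0 14.0
      vertex 13.0 0.0 14.0
    endloop
  endfacet
  facet normal 0.0000 1.0000 0.0000
    outer loop
      vertex 13.0 8.0 0.0
      vertex 4.0 8.0 0.0
      vertex 4.0 8.0 14.0
    endloop
  endfacet
  facet normal 0.0000 1.0000 0.0000
    outer loop
      vertex 13.0 8.0 0.0
      vertex 4.0 8.0 14.0
      vertex 13.0 8.0 14.0
    endloop
  endfacet
  facet normal 1.0000 0.0000 0.0000
    outer loop
      vertex 4.0 8.0 0.0
      vertex 4.0 21.0 0.0
      vertex 4.0 21.0 14.0
    endloop
  endfacet
  facet normal 1.0000 0.0000 0.0000
    outer loop
      vertex 4.0 8.0 0.0
      vertex 4.0 21.0 14.0
      vertex 4.0 8.0 14.0
    endloop
  endfacet
  facet normal 0.0000 1.0000 0.0000
    outer loop
      vertex 4.0 21.0 0.0
      vertex 0.0 21.0 0.0
      vertex 0.0 21.0 14.0
    endloop
  endfacet
  facet normal 0.0000 1.0000 0.0000
    outer loop
      vertex 4.0 21.0 0.0
      vertex 0.0 21.0 14.0
      vertex 4.0 21.0 14.0
    endloop
  endfacet
  facet normal -1.0000 0.0000 0.0000
    outer loop
      vertex 0.0 21.0 0.0
      vertex 0.0 0.0 0.0
      vertex 0.0 0.0 14.0
    endloop
  endfacet
  facet normal -1.0000 0.0000 0.0000
    outer loop
      vertex 0.0 21.0 0.0
      vertex 0.0 0.0 14.0
      vertex 0.0 21.0 14.0
    endloop
  endfacet
endsolid part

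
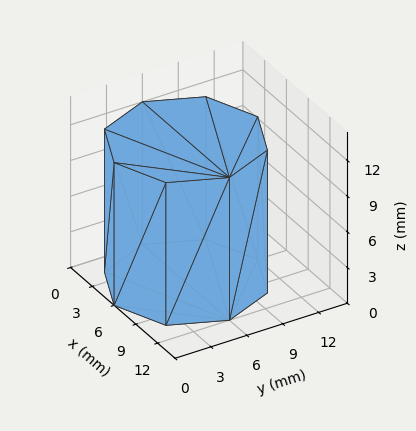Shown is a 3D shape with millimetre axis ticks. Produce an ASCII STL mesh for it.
Reading the render: the shape is a regular 8-sided prism (a cylinder approximated with 8 flat sides), circumscribed radius ≈ 6 mm, height ≈ 12 mm (dimensions read to the nearest mm from the axis ticks). For the STL, each face is triangulated and given an outward normal.

solid part
  facet normal 0.0000 0.0000 -1.0000
    outer loop
      vertex 6.00 12.00 0.00
      vertex 10.24 10.24 0.00
      vertex 12.00 6.00 0.00
    endloop
  endfacet
  facet normal 0.0000 0.0000 -1.0000
    outer loop
      vertex 1.76 10.24 0.00
      vertex 6.00 12.00 0.00
      vertex 12.00 6.00 0.00
    endloop
  endfacet
  facet normal 0.0000 0.0000 -1.0000
    outer loop
      vertex 0.00 6.00 0.00
      vertex 1.76 10.24 0.00
      vertex 12.00 6.00 0.00
    endloop
  endfacet
  facet normal 0.0000 0.0000 -1.0000
    outer loop
      vertex 1.76 1.76 0.00
      vertex 0.00 6.00 0.00
      vertex 12.00 6.00 0.00
    endloop
  endfacet
  facet normal 0.0000 0.0000 -1.0000
    outer loop
      vertex 6.00 0.00 0.00
      vertex 1.76 1.76 0.00
      vertex 12.00 6.00 0.00
    endloop
  endfacet
  facet normal 0.0000 0.0000 -1.0000
    outer loop
      vertex 10.24 1.76 0.00
      vertex 6.00 0.00 0.00
      vertex 12.00 6.00 0.00
    endloop
  endfacet
  facet normal 0.0000 0.0000 1.0000
    outer loop
      vertex 12.00 6.00 12.00
      vertex 10.24 10.24 12.00
      vertex 6.00 12.00 12.00
    endloop
  endfacet
  facet normal 0.0000 0.0000 1.0000
    outer loop
      vertex 12.00 6.00 12.00
      vertex 6.00 12.00 12.00
      vertex 1.76 10.24 12.00
    endloop
  endfacet
  facet normal 0.0000 0.0000 1.0000
    outer loop
      vertex 12.00 6.00 12.00
      vertex 1.76 10.24 12.00
      vertex 0.00 6.00 12.00
    endloop
  endfacet
  facet normal 0.0000 0.0000 1.0000
    outer loop
      vertex 12.00 6.00 12.00
      vertex 0.00 6.00 12.00
      vertex 1.76 1.76 12.00
    endloop
  endfacet
  facet normal 0.0000 0.0000 1.0000
    outer loop
      vertex 12.00 6.00 12.00
      vertex 1.76 1.76 12.00
      vertex 6.00 0.00 12.00
    endloop
  endfacet
  facet normal 0.0000 0.0000 1.0000
    outer loop
      vertex 12.00 6.00 12.00
      vertex 6.00 0.00 12.00
      vertex 10.24 1.76 12.00
    endloop
  endfacet
  facet normal 0.9236 0.3834 0.0000
    outer loop
      vertex 12.00 6.00 0.00
      vertex 10.24 10.24 0.00
      vertex 10.24 10.24 12.00
    endloop
  endfacet
  facet normal 0.9236 0.3834 0.0000
    outer loop
      vertex 12.00 6.00 0.00
      vertex 10.24 10.24 12.00
      vertex 12.00 6.00 12.00
    endloop
  endfacet
  facet normal 0.3834 0.9236 0.0000
    outer loop
      vertex 10.24 10.24 0.00
      vertex 6.00 12.00 0.00
      vertex 6.00 12.00 12.00
    endloop
  endfacet
  facet normal 0.3834 0.9236 0.0000
    outer loop
      vertex 10.24 10.24 0.00
      vertex 6.00 12.00 12.00
      vertex 10.24 10.24 12.00
    endloop
  endfacet
  facet normal -0.3834 0.9236 0.0000
    outer loop
      vertex 6.00 12.00 0.00
      vertex 1.76 10.24 0.00
      vertex 1.76 10.24 12.00
    endloop
  endfacet
  facet normal -0.3834 0.9236 0.0000
    outer loop
      vertex 6.00 12.00 0.00
      vertex 1.76 10.24 12.00
      vertex 6.00 12.00 12.00
    endloop
  endfacet
  facet normal -0.9236 0.3834 0.0000
    outer loop
      vertex 1.76 10.24 0.00
      vertex 0.00 6.00 0.00
      vertex 0.00 6.00 12.00
    endloop
  endfacet
  facet normal -0.9236 0.3834 0.0000
    outer loop
      vertex 1.76 10.24 0.00
      vertex 0.00 6.00 12.00
      vertex 1.76 10.24 12.00
    endloop
  endfacet
  facet normal -0.9236 -0.3834 0.0000
    outer loop
      vertex 0.00 6.00 0.00
      vertex 1.76 1.76 0.00
      vertex 1.76 1.76 12.00
    endloop
  endfacet
  facet normal -0.9236 -0.3834 0.0000
    outer loop
      vertex 0.00 6.00 0.00
      vertex 1.76 1.76 12.00
      vertex 0.00 6.00 12.00
    endloop
  endfacet
  facet normal -0.3834 -0.9236 0.0000
    outer loop
      vertex 1.76 1.76 0.00
      vertex 6.00 0.00 0.00
      vertex 6.00 0.00 12.00
    endloop
  endfacet
  facet normal -0.3834 -0.9236 0.0000
    outer loop
      vertex 1.76 1.76 0.00
      vertex 6.00 0.00 12.00
      vertex 1.76 1.76 12.00
    endloop
  endfacet
  facet normal 0.3834 -0.9236 0.0000
    outer loop
      vertex 6.00 0.00 0.00
      vertex 10.24 1.76 0.00
      vertex 10.24 1.76 12.00
    endloop
  endfacet
  facet normal 0.3834 -0.9236 0.0000
    outer loop
      vertex 6.00 0.00 0.00
      vertex 10.24 1.76 12.00
      vertex 6.00 0.00 12.00
    endloop
  endfacet
  facet normal 0.9236 -0.3834 0.0000
    outer loop
      vertex 10.24 1.76 0.00
      vertex 12.00 6.00 0.00
      vertex 12.00 6.00 12.00
    endloop
  endfacet
  facet normal 0.9236 -0.3834 0.0000
    outer loop
      vertex 10.24 1.76 0.00
      vertex 12.00 6.00 12.00
      vertex 10.24 1.76 12.00
    endloop
  endfacet
endsolid part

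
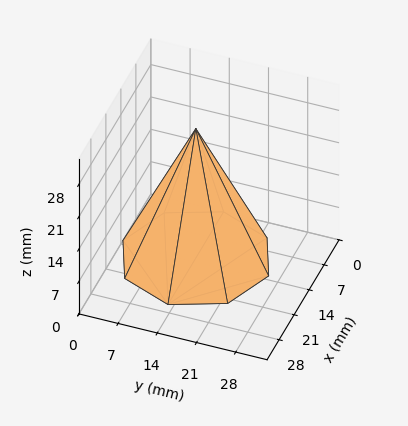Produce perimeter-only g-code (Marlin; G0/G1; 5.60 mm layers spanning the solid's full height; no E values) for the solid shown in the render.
Reading the render: the shape is a regular 8-sided pyramid, base circumscribed radius ≈ 13 mm, apex at z ≈ 28 mm (dimensions read to the nearest mm from the axis ticks). For the g-code, the solid's height is divided into equal slices at the stated Δz and each level perimeter traced with G1 moves after a G0 lift.

; perimeter-only toolpath
G21 ; units = mm
G90 ; absolute positioning
G28 ; home
; layer 1
G0 Z5.60
G0 X23.40 Y13.00
G1 X20.35 Y20.35
G1 X13.00 Y23.40
G1 X5.65 Y20.35
G1 X2.60 Y13.00
G1 X5.65 Y5.65
G1 X13.00 Y2.60
G1 X20.35 Y5.65
G1 X23.40 Y13.00
; layer 2
G0 Z11.20
G0 X20.80 Y13.00
G1 X18.51 Y18.51
G1 X13.00 Y20.80
G1 X7.49 Y18.51
G1 X5.20 Y13.00
G1 X7.49 Y7.49
G1 X13.00 Y5.20
G1 X18.51 Y7.49
G1 X20.80 Y13.00
; layer 3
G0 Z16.80
G0 X18.20 Y13.00
G1 X16.68 Y16.68
G1 X13.00 Y18.20
G1 X9.32 Y16.68
G1 X7.80 Y13.00
G1 X9.32 Y9.32
G1 X13.00 Y7.80
G1 X16.68 Y9.32
G1 X18.20 Y13.00
; layer 4
G0 Z22.40
G0 X15.60 Y13.00
G1 X14.84 Y14.84
G1 X13.00 Y15.60
G1 X11.16 Y14.84
G1 X10.40 Y13.00
G1 X11.16 Y11.16
G1 X13.00 Y10.40
G1 X14.84 Y11.16
G1 X15.60 Y13.00
M2 ; end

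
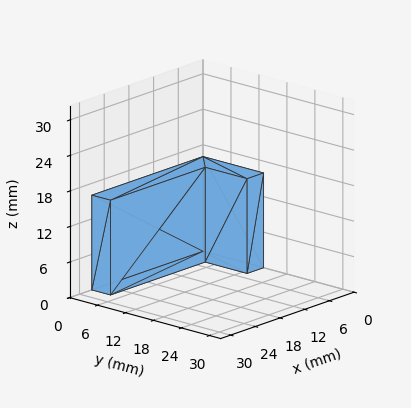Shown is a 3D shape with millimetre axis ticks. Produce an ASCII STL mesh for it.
Reading the render: the shape is an L-shaped prism: outer 27 × 13 mm, arm thicknesses ≈ 4 mm (horizontal) and 4 mm (vertical), extruded 16 mm in z (dimensions read to the nearest mm from the axis ticks). For the STL, each face is triangulated and given an outward normal.

solid part
  facet normal 0.0000 0.0000 -1.0000
    outer loop
      vertex 27.000 4.000 0.000
      vertex 27.000 0.000 0.000
      vertex 0.000 0.000 0.000
    endloop
  endfacet
  facet normal 0.0000 0.0000 -1.0000
    outer loop
      vertex 4.000 4.000 0.000
      vertex 27.000 4.000 0.000
      vertex 0.000 0.000 0.000
    endloop
  endfacet
  facet normal 0.0000 0.0000 -1.0000
    outer loop
      vertex 4.000 13.000 0.000
      vertex 4.000 4.000 0.000
      vertex 0.000 0.000 0.000
    endloop
  endfacet
  facet normal 0.0000 0.0000 -1.0000
    outer loop
      vertex 0.000 13.000 0.000
      vertex 4.000 13.000 0.000
      vertex 0.000 0.000 0.000
    endloop
  endfacet
  facet normal 0.0000 0.0000 1.0000
    outer loop
      vertex 0.000 0.000 16.000
      vertex 27.000 0.000 16.000
      vertex 27.000 4.000 16.000
    endloop
  endfacet
  facet normal 0.0000 0.0000 1.0000
    outer loop
      vertex 0.000 0.000 16.000
      vertex 27.000 4.000 16.000
      vertex 4.000 4.000 16.000
    endloop
  endfacet
  facet normal 0.0000 0.0000 1.0000
    outer loop
      vertex 0.000 0.000 16.000
      vertex 4.000 4.000 16.000
      vertex 4.000 13.000 16.000
    endloop
  endfacet
  facet normal 0.0000 0.0000 1.0000
    outer loop
      vertex 0.000 0.000 16.000
      vertex 4.000 13.000 16.000
      vertex 0.000 13.000 16.000
    endloop
  endfacet
  facet normal 0.0000 -1.0000 0.0000
    outer loop
      vertex 0.000 0.000 0.000
      vertex 27.000 0.000 0.000
      vertex 27.000 0.000 16.000
    endloop
  endfacet
  facet normal 0.0000 -1.0000 0.0000
    outer loop
      vertex 0.000 0.000 0.000
      vertex 27.000 0.000 16.000
      vertex 0.000 0.000 16.000
    endloop
  endfacet
  facet normal 1.0000 0.0000 0.0000
    outer loop
      vertex 27.000 0.000 0.000
      vertex 27.000 4.000 0.000
      vertex 27.000 4.000 16.000
    endloop
  endfacet
  facet normal 1.0000 0.0000 0.0000
    outer loop
      vertex 27.000 0.000 0.000
      vertex 27.000 4.000 16.000
      vertex 27.000 0.000 16.000
    endloop
  endfacet
  facet normal 0.0000 1.0000 0.0000
    outer loop
      vertex 27.000 4.000 0.000
      vertex 4.000 4.000 0.000
      vertex 4.000 4.000 16.000
    endloop
  endfacet
  facet normal 0.0000 1.0000 0.0000
    outer loop
      vertex 27.000 4.000 0.000
      vertex 4.000 4.000 16.000
      vertex 27.000 4.000 16.000
    endloop
  endfacet
  facet normal 1.0000 0.0000 0.0000
    outer loop
      vertex 4.000 4.000 0.000
      vertex 4.000 13.000 0.000
      vertex 4.000 13.000 16.000
    endloop
  endfacet
  facet normal 1.0000 0.0000 0.0000
    outer loop
      vertex 4.000 4.000 0.000
      vertex 4.000 13.000 16.000
      vertex 4.000 4.000 16.000
    endloop
  endfacet
  facet normal 0.0000 1.0000 0.0000
    outer loop
      vertex 4.000 13.000 0.000
      vertex 0.000 13.000 0.000
      vertex 0.000 13.000 16.000
    endloop
  endfacet
  facet normal 0.0000 1.0000 0.0000
    outer loop
      vertex 4.000 13.000 0.000
      vertex 0.000 13.000 16.000
      vertex 4.000 13.000 16.000
    endloop
  endfacet
  facet normal -1.0000 0.0000 0.0000
    outer loop
      vertex 0.000 13.000 0.000
      vertex 0.000 0.000 0.000
      vertex 0.000 0.000 16.000
    endloop
  endfacet
  facet normal -1.0000 0.0000 0.0000
    outer loop
      vertex 0.000 13.000 0.000
      vertex 0.000 0.000 16.000
      vertex 0.000 13.000 16.000
    endloop
  endfacet
endsolid part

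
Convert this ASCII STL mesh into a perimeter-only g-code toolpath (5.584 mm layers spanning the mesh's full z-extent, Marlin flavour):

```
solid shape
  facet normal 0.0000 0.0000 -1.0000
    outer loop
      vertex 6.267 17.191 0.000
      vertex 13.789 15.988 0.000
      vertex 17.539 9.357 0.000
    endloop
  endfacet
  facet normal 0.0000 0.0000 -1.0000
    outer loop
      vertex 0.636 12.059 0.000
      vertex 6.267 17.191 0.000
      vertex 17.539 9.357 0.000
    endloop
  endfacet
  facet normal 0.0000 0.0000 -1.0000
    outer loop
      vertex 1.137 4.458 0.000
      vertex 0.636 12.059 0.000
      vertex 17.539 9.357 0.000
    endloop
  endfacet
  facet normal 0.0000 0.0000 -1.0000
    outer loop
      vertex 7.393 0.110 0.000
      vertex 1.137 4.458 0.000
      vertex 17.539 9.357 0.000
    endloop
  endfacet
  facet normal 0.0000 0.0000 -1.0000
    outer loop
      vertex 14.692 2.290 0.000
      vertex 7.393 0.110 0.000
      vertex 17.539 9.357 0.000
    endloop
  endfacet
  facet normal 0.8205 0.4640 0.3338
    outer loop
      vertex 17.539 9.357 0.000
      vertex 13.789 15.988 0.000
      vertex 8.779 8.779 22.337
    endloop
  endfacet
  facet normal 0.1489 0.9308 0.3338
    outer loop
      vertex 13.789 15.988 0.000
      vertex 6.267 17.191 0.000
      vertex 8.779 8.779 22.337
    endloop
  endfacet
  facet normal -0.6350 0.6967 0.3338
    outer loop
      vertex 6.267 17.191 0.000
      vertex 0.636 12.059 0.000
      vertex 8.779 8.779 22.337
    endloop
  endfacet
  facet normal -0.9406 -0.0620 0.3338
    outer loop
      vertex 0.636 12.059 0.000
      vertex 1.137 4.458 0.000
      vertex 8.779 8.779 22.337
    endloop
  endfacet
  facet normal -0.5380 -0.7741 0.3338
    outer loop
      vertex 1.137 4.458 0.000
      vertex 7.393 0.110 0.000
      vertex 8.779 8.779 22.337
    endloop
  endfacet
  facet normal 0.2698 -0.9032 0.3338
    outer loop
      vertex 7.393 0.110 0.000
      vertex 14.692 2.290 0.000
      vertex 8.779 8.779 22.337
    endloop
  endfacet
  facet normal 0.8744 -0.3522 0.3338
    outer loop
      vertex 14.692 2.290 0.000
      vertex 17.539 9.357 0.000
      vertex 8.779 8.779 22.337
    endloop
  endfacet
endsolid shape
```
; perimeter-only toolpath
G21 ; units = mm
G90 ; absolute positioning
G28 ; home
; layer 1
G0 Z5.584
G0 X15.349 Y9.212
G1 X12.537 Y14.186
G1 X6.895 Y15.088
G1 X2.672 Y11.239
G1 X3.047 Y5.538
G1 X7.739 Y2.277
G1 X13.214 Y3.912
G1 X15.349 Y9.212
; layer 2
G0 Z11.168
G0 X13.159 Y9.068
G1 X11.284 Y12.383
G1 X7.523 Y12.985
G1 X4.707 Y10.419
G1 X4.958 Y6.619
G1 X8.086 Y4.444
G1 X11.736 Y5.534
G1 X13.159 Y9.068
; layer 3
G0 Z16.753
G0 X10.969 Y8.924
G1 X10.031 Y10.581
G1 X8.151 Y10.882
G1 X6.743 Y9.599
G1 X6.869 Y7.699
G1 X8.432 Y6.612
G1 X10.257 Y7.157
G1 X10.969 Y8.924
M2 ; end

The solid is a regular 7-sided pyramid, base circumscribed radius ≈ 8.78 mm, apex at z ≈ 22.3 mm. Slicing at Δz = 5.584 mm — 4 equal slices spanning the solid's height, so layer i sits at z = i·h/4 — gives 3 non-empty perimeters. Each is a 7-segment closed polygon; G0 lifts to the layer z and rapids to the start vertex, then G1 traces the edges. The cross-section shrinks linearly with z (the slice at the apex is degenerate and omitted).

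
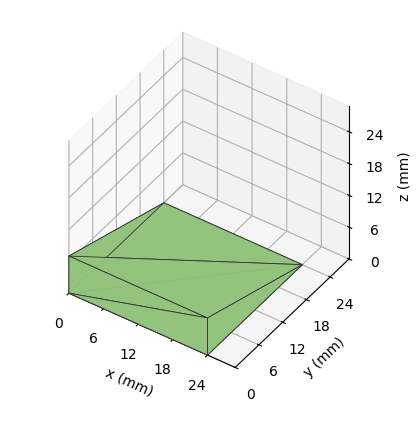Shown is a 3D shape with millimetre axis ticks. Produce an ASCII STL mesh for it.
Reading the render: the shape is a wedge (ramp): 24 × 24 mm base, rising to 7 mm along the y=0 edge and sloping linearly to z=0 at y=24 (dimensions read to the nearest mm from the axis ticks). For the STL, each face is triangulated and given an outward normal.

solid part
  facet normal 0.0000 0.0000 -1.0000
    outer loop
      vertex 24.0 24.0 0.0
      vertex 24.0 0.0 0.0
      vertex 0.0 0.0 0.0
    endloop
  endfacet
  facet normal 0.0000 0.0000 -1.0000
    outer loop
      vertex 0.0 24.0 0.0
      vertex 24.0 24.0 0.0
      vertex 0.0 0.0 0.0
    endloop
  endfacet
  facet normal 0.0000 -1.0000 0.0000
    outer loop
      vertex 0.0 0.0 0.0
      vertex 24.0 0.0 0.0
      vertex 24.0 0.0 7.0
    endloop
  endfacet
  facet normal 0.0000 -1.0000 0.0000
    outer loop
      vertex 0.0 0.0 0.0
      vertex 24.0 0.0 7.0
      vertex 0.0 0.0 7.0
    endloop
  endfacet
  facet normal 0.0000 0.2800 0.9600
    outer loop
      vertex 0.0 0.0 7.0
      vertex 24.0 0.0 7.0
      vertex 24.0 24.0 0.0
    endloop
  endfacet
  facet normal 0.0000 0.2800 0.9600
    outer loop
      vertex 0.0 0.0 7.0
      vertex 24.0 24.0 0.0
      vertex 0.0 24.0 0.0
    endloop
  endfacet
  facet normal -1.0000 0.0000 0.0000
    outer loop
      vertex 0.0 0.0 7.0
      vertex 0.0 24.0 0.0
      vertex 0.0 0.0 0.0
    endloop
  endfacet
  facet normal 1.0000 0.0000 0.0000
    outer loop
      vertex 24.0 0.0 0.0
      vertex 24.0 24.0 0.0
      vertex 24.0 0.0 7.0
    endloop
  endfacet
endsolid part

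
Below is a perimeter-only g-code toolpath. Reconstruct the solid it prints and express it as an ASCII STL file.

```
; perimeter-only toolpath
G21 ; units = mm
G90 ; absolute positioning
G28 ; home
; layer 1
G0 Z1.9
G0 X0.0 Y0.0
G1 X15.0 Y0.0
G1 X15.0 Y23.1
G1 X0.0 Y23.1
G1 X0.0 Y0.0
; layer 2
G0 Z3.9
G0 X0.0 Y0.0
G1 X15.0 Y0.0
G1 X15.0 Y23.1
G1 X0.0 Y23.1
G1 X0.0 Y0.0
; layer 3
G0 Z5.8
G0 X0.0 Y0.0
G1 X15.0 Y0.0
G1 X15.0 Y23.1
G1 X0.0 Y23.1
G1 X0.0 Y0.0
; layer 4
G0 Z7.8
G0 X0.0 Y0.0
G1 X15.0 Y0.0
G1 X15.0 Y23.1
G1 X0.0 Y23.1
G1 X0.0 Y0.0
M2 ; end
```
solid part
  facet normal 0.0000 0.0000 -1.0000
    outer loop
      vertex 15.0 23.1 0.0
      vertex 15.0 0.0 0.0
      vertex 0.0 0.0 0.0
    endloop
  endfacet
  facet normal 0.0000 0.0000 -1.0000
    outer loop
      vertex 0.0 23.1 0.0
      vertex 15.0 23.1 0.0
      vertex 0.0 0.0 0.0
    endloop
  endfacet
  facet normal 0.0000 0.0000 1.0000
    outer loop
      vertex 0.0 0.0 7.8
      vertex 15.0 0.0 7.8
      vertex 15.0 23.1 7.8
    endloop
  endfacet
  facet normal 0.0000 0.0000 1.0000
    outer loop
      vertex 0.0 0.0 7.8
      vertex 15.0 23.1 7.8
      vertex 0.0 23.1 7.8
    endloop
  endfacet
  facet normal 0.0000 -1.0000 0.0000
    outer loop
      vertex 0.0 0.0 0.0
      vertex 15.0 0.0 0.0
      vertex 15.0 0.0 7.8
    endloop
  endfacet
  facet normal 0.0000 -1.0000 0.0000
    outer loop
      vertex 0.0 0.0 0.0
      vertex 15.0 0.0 7.8
      vertex 0.0 0.0 7.8
    endloop
  endfacet
  facet normal 0.0000 1.0000 0.0000
    outer loop
      vertex 15.0 23.1 7.8
      vertex 15.0 23.1 0.0
      vertex 0.0 23.1 0.0
    endloop
  endfacet
  facet normal 0.0000 1.0000 0.0000
    outer loop
      vertex 0.0 23.1 7.8
      vertex 15.0 23.1 7.8
      vertex 0.0 23.1 0.0
    endloop
  endfacet
  facet normal -1.0000 0.0000 0.0000
    outer loop
      vertex 0.0 23.1 7.8
      vertex 0.0 23.1 0.0
      vertex 0.0 0.0 0.0
    endloop
  endfacet
  facet normal -1.0000 0.0000 0.0000
    outer loop
      vertex 0.0 0.0 7.8
      vertex 0.0 23.1 7.8
      vertex 0.0 0.0 0.0
    endloop
  endfacet
  facet normal 1.0000 0.0000 0.0000
    outer loop
      vertex 15.0 0.0 0.0
      vertex 15.0 23.1 0.0
      vertex 15.0 23.1 7.8
    endloop
  endfacet
  facet normal 1.0000 0.0000 0.0000
    outer loop
      vertex 15.0 0.0 0.0
      vertex 15.0 23.1 7.8
      vertex 15.0 0.0 7.8
    endloop
  endfacet
endsolid part

The G0 Z moves step by Δz≈1.9 mm. Every layer's G1 loop is the same polygon, so the solid is a straight extrusion of it from z=0 to z≈7.8. Closing with flat bottom and top caps and triangulating gives 12 facets — a rectangular box, roughly 15 × 23.1 mm footprint and 7.8 mm tall.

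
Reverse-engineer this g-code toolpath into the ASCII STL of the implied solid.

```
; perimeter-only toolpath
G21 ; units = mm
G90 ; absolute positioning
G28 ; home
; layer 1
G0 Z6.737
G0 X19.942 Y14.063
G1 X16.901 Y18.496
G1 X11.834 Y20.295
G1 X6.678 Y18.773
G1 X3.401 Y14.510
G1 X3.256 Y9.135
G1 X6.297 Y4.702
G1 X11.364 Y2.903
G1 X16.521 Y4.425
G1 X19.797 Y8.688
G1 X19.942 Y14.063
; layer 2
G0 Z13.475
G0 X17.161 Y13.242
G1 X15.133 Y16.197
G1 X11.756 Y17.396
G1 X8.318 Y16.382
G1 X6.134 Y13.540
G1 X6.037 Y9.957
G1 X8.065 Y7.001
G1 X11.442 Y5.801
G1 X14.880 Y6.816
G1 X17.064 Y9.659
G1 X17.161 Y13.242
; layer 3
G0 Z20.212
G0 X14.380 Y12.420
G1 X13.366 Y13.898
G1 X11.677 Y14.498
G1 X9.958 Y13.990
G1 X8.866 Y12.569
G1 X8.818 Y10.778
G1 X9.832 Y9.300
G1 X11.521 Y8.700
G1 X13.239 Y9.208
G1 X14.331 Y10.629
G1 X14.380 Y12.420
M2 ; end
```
solid part
  facet normal 0.0000 0.0000 -1.0000
    outer loop
      vertex 11.912 23.194 0.000
      vertex 18.668 20.795 0.000
      vertex 22.723 14.884 0.000
    endloop
  endfacet
  facet normal 0.0000 0.0000 -1.0000
    outer loop
      vertex 5.037 21.164 0.000
      vertex 11.912 23.194 0.000
      vertex 22.723 14.884 0.000
    endloop
  endfacet
  facet normal 0.0000 0.0000 -1.0000
    outer loop
      vertex 0.669 15.480 0.000
      vertex 5.037 21.164 0.000
      vertex 22.723 14.884 0.000
    endloop
  endfacet
  facet normal 0.0000 0.0000 -1.0000
    outer loop
      vertex 0.475 8.314 0.000
      vertex 0.669 15.480 0.000
      vertex 22.723 14.884 0.000
    endloop
  endfacet
  facet normal 0.0000 0.0000 -1.0000
    outer loop
      vertex 4.530 2.403 0.000
      vertex 0.475 8.314 0.000
      vertex 22.723 14.884 0.000
    endloop
  endfacet
  facet normal 0.0000 0.0000 -1.0000
    outer loop
      vertex 11.286 0.004 0.000
      vertex 4.530 2.403 0.000
      vertex 22.723 14.884 0.000
    endloop
  endfacet
  facet normal 0.0000 0.0000 -1.0000
    outer loop
      vertex 18.161 2.034 0.000
      vertex 11.286 0.004 0.000
      vertex 22.723 14.884 0.000
    endloop
  endfacet
  facet normal 0.0000 0.0000 -1.0000
    outer loop
      vertex 22.529 7.718 0.000
      vertex 18.161 2.034 0.000
      vertex 22.723 14.884 0.000
    endloop
  endfacet
  facet normal 0.7632 0.5235 0.3788
    outer loop
      vertex 22.723 14.884 0.000
      vertex 18.668 20.795 0.000
      vertex 11.599 11.599 26.950
    endloop
  endfacet
  facet normal 0.3097 0.8721 0.3788
    outer loop
      vertex 18.668 20.795 0.000
      vertex 11.912 23.194 0.000
      vertex 11.599 11.599 26.950
    endloop
  endfacet
  facet normal -0.2621 0.8876 0.3788
    outer loop
      vertex 11.912 23.194 0.000
      vertex 5.037 21.164 0.000
      vertex 11.599 11.599 26.950
    endloop
  endfacet
  facet normal -0.7338 0.5639 0.3788
    outer loop
      vertex 5.037 21.164 0.000
      vertex 0.669 15.480 0.000
      vertex 11.599 11.599 26.950
    endloop
  endfacet
  facet normal -0.9251 0.0250 0.3788
    outer loop
      vertex 0.669 15.480 0.000
      vertex 0.475 8.314 0.000
      vertex 11.599 11.599 26.950
    endloop
  endfacet
  facet normal -0.7632 -0.5235 0.3788
    outer loop
      vertex 0.475 8.314 0.000
      vertex 4.530 2.403 0.000
      vertex 11.599 11.599 26.950
    endloop
  endfacet
  facet normal -0.3097 -0.8721 0.3788
    outer loop
      vertex 4.530 2.403 0.000
      vertex 11.286 0.004 0.000
      vertex 11.599 11.599 26.950
    endloop
  endfacet
  facet normal 0.2621 -0.8876 0.3788
    outer loop
      vertex 11.286 0.004 0.000
      vertex 18.161 2.034 0.000
      vertex 11.599 11.599 26.950
    endloop
  endfacet
  facet normal 0.7338 -0.5639 0.3788
    outer loop
      vertex 18.161 2.034 0.000
      vertex 22.529 7.718 0.000
      vertex 11.599 11.599 26.950
    endloop
  endfacet
  facet normal 0.9251 -0.0250 0.3788
    outer loop
      vertex 22.529 7.718 0.000
      vertex 22.723 14.884 0.000
      vertex 11.599 11.599 26.950
    endloop
  endfacet
endsolid part

The G0 Z moves step by Δz≈6.737 mm. The G1 loops shrink linearly with z, so the solid tapers from its base footprint up to z≈26.9. Closing with a flat bottom cap and the tapered top and triangulating gives 18 facets — a regular 10-sided pyramid, base circumscribed radius ≈ 11.6 mm, apex at z ≈ 26.9 mm.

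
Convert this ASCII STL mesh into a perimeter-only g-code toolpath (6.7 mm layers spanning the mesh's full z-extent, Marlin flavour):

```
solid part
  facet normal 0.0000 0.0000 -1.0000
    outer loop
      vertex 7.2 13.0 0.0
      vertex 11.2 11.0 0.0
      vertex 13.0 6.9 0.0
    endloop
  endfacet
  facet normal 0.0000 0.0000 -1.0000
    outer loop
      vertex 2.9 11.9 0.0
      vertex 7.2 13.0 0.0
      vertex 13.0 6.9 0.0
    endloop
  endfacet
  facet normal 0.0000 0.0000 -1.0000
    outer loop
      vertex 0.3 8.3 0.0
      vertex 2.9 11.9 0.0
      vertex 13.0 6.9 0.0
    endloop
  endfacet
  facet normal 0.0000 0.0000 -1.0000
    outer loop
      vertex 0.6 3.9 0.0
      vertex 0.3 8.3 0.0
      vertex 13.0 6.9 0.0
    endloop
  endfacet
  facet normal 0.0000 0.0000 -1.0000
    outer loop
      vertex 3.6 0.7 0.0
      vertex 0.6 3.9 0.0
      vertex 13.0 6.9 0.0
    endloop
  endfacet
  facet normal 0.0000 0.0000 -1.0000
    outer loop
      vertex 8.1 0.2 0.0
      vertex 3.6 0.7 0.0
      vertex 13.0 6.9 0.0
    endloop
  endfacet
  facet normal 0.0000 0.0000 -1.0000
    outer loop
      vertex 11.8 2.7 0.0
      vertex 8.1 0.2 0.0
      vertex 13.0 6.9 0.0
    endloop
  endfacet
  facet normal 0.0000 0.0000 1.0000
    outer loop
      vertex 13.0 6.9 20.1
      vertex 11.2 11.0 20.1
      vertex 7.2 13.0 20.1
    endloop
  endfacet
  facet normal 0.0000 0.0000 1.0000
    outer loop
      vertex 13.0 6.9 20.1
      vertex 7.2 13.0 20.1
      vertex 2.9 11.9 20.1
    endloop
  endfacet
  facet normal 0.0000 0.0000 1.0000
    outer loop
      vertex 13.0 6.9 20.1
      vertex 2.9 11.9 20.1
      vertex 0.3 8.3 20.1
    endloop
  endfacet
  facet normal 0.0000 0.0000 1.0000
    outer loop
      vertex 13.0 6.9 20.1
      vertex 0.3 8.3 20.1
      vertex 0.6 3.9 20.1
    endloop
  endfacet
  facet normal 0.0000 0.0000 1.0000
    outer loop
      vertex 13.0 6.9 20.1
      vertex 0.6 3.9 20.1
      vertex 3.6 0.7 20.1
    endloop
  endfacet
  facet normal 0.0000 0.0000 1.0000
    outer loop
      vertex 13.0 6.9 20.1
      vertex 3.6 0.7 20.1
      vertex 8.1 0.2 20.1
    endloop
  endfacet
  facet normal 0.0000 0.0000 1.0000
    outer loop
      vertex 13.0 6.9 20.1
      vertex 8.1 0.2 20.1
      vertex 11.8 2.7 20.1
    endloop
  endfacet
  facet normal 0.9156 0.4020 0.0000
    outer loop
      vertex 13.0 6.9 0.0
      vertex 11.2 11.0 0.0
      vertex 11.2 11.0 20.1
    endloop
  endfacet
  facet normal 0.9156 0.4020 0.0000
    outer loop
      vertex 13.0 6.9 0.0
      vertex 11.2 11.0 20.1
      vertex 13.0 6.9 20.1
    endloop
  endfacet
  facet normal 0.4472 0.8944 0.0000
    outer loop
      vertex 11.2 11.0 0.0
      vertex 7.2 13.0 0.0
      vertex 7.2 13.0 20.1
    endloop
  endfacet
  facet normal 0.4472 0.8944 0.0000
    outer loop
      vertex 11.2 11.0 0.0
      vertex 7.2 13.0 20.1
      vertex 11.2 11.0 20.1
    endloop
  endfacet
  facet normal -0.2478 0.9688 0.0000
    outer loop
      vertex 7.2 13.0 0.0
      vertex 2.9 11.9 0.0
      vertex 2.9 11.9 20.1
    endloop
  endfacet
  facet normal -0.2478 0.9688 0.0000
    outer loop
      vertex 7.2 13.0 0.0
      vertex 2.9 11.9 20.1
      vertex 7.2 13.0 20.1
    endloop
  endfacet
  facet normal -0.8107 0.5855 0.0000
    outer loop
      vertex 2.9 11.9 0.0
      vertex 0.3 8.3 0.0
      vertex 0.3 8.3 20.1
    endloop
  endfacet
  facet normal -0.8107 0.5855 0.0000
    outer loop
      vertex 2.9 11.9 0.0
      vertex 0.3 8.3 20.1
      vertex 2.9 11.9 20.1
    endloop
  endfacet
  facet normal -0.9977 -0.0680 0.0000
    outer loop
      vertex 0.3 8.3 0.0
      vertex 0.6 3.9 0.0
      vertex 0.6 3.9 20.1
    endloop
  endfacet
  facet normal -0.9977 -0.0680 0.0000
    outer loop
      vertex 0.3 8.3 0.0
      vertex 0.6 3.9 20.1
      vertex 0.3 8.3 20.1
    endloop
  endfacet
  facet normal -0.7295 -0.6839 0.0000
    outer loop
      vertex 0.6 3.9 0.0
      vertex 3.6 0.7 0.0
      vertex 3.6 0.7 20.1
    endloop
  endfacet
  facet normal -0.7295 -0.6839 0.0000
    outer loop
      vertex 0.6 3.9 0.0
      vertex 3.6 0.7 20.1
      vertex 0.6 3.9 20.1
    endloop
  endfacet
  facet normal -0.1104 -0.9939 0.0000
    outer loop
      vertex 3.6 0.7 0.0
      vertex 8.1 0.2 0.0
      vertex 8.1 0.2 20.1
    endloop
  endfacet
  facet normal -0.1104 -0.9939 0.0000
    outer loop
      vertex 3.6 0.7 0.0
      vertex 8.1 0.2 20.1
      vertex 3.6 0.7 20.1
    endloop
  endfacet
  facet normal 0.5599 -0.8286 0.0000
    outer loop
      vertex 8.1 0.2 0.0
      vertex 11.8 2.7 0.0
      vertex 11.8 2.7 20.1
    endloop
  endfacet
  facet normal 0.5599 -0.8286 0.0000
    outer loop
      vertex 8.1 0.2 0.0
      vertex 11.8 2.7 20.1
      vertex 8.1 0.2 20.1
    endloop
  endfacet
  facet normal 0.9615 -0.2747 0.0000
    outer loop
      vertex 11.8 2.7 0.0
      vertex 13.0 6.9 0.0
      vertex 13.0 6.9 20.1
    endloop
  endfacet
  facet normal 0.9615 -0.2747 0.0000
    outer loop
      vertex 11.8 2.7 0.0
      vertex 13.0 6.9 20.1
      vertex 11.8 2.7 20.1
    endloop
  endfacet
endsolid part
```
; perimeter-only toolpath
G21 ; units = mm
G90 ; absolute positioning
G28 ; home
; layer 1
G0 Z6.7
G0 X13.0 Y6.9
G1 X11.2 Y11.0
G1 X7.2 Y13.0
G1 X2.9 Y11.9
G1 X0.3 Y8.3
G1 X0.6 Y3.9
G1 X3.6 Y0.7
G1 X8.1 Y0.2
G1 X11.8 Y2.7
G1 X13.0 Y6.9
; layer 2
G0 Z13.4
G0 X13.0 Y6.9
G1 X11.2 Y11.0
G1 X7.2 Y13.0
G1 X2.9 Y11.9
G1 X0.3 Y8.3
G1 X0.6 Y3.9
G1 X3.6 Y0.7
G1 X8.1 Y0.2
G1 X11.8 Y2.7
G1 X13.0 Y6.9
; layer 3
G0 Z20.1
G0 X13.0 Y6.9
G1 X11.2 Y11.0
G1 X7.2 Y13.0
G1 X2.9 Y11.9
G1 X0.3 Y8.3
G1 X0.6 Y3.9
G1 X3.6 Y0.7
G1 X8.1 Y0.2
G1 X11.8 Y2.7
G1 X13.0 Y6.9
M2 ; end

The solid is a regular 9-sided prism (a cylinder approximated with 9 flat sides), circumscribed radius ≈ 6.5 mm, height ≈ 20.1 mm. Slicing at Δz = 6.7 mm — 3 equal slices spanning the solid's height, so layer i sits at z = i·h/3 — gives 3 non-empty perimeters. Each is a 9-segment closed polygon; G0 lifts to the layer z and rapids to the start vertex, then G1 traces the edges.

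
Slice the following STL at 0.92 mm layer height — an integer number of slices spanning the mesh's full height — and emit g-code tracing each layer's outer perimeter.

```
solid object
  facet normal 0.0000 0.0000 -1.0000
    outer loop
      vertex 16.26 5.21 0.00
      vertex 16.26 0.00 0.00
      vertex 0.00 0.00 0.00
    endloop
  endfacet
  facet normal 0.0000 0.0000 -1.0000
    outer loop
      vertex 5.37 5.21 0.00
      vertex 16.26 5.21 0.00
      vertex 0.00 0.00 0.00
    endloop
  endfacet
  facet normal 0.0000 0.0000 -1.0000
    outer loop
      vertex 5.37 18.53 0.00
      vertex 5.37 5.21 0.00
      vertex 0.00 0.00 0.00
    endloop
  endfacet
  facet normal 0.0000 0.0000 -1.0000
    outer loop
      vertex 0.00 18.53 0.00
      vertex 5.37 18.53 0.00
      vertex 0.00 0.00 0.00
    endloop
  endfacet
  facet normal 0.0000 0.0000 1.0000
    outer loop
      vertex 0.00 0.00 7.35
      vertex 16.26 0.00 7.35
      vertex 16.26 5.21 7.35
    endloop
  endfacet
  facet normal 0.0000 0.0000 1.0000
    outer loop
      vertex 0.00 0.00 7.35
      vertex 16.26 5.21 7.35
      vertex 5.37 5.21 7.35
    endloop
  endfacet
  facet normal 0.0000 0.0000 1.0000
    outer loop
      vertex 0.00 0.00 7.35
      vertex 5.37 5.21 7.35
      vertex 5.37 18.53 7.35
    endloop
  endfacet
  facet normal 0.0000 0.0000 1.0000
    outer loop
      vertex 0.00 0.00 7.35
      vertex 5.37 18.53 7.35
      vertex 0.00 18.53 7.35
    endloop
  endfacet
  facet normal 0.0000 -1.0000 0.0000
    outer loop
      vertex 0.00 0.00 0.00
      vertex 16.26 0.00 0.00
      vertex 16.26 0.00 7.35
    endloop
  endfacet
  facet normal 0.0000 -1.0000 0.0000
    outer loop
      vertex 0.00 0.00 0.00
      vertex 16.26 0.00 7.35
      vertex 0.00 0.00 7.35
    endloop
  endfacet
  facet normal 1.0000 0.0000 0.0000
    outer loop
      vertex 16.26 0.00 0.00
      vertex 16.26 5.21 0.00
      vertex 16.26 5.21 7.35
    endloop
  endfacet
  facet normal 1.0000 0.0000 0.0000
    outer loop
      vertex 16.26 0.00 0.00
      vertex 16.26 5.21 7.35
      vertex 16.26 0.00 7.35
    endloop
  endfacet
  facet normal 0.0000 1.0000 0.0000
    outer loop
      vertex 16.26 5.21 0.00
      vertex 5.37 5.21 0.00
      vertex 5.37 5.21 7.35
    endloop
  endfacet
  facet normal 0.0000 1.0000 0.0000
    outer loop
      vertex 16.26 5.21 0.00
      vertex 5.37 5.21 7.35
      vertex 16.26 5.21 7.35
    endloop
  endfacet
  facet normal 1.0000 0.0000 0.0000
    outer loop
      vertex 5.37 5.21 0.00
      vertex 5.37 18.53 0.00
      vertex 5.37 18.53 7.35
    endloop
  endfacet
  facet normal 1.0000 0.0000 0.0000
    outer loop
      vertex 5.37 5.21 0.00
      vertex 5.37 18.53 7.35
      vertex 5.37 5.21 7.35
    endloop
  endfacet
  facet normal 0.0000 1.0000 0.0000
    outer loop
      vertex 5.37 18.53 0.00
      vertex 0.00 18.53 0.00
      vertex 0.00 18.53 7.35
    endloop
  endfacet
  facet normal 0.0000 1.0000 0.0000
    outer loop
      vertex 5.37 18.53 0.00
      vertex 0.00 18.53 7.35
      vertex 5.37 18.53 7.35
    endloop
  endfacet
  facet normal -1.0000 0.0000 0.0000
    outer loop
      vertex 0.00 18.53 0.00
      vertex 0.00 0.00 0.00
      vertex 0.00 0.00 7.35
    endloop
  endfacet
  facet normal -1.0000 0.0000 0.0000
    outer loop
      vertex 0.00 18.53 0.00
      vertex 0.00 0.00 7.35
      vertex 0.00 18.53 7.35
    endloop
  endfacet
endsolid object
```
; perimeter-only toolpath
G21 ; units = mm
G90 ; absolute positioning
G28 ; home
; layer 1
G0 Z0.92
G0 X0.00 Y0.00
G1 X16.26 Y0.00
G1 X16.26 Y5.21
G1 X5.37 Y5.21
G1 X5.37 Y18.53
G1 X0.00 Y18.53
G1 X0.00 Y0.00
; layer 2
G0 Z1.84
G0 X0.00 Y0.00
G1 X16.26 Y0.00
G1 X16.26 Y5.21
G1 X5.37 Y5.21
G1 X5.37 Y18.53
G1 X0.00 Y18.53
G1 X0.00 Y0.00
; layer 3
G0 Z2.76
G0 X0.00 Y0.00
G1 X16.26 Y0.00
G1 X16.26 Y5.21
G1 X5.37 Y5.21
G1 X5.37 Y18.53
G1 X0.00 Y18.53
G1 X0.00 Y0.00
; layer 4
G0 Z3.67
G0 X0.00 Y0.00
G1 X16.26 Y0.00
G1 X16.26 Y5.21
G1 X5.37 Y5.21
G1 X5.37 Y18.53
G1 X0.00 Y18.53
G1 X0.00 Y0.00
; layer 5
G0 Z4.59
G0 X0.00 Y0.00
G1 X16.26 Y0.00
G1 X16.26 Y5.21
G1 X5.37 Y5.21
G1 X5.37 Y18.53
G1 X0.00 Y18.53
G1 X0.00 Y0.00
; layer 6
G0 Z5.51
G0 X0.00 Y0.00
G1 X16.26 Y0.00
G1 X16.26 Y5.21
G1 X5.37 Y5.21
G1 X5.37 Y18.53
G1 X0.00 Y18.53
G1 X0.00 Y0.00
; layer 7
G0 Z6.43
G0 X0.00 Y0.00
G1 X16.26 Y0.00
G1 X16.26 Y5.21
G1 X5.37 Y5.21
G1 X5.37 Y18.53
G1 X0.00 Y18.53
G1 X0.00 Y0.00
; layer 8
G0 Z7.35
G0 X0.00 Y0.00
G1 X16.26 Y0.00
G1 X16.26 Y5.21
G1 X5.37 Y5.21
G1 X5.37 Y18.53
G1 X0.00 Y18.53
G1 X0.00 Y0.00
M2 ; end

The solid is an L-shaped prism: outer 16.3 × 18.5 mm, arm thicknesses ≈ 5.21 mm (horizontal) and 5.37 mm (vertical), extruded 7.35 mm in z. Slicing at Δz = 0.92 mm — 8 equal slices spanning the solid's height, so layer i sits at z = i·h/8 — gives 8 non-empty perimeters. Each is a 6-segment closed polygon; G0 lifts to the layer z and rapids to the start vertex, then G1 traces the edges.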